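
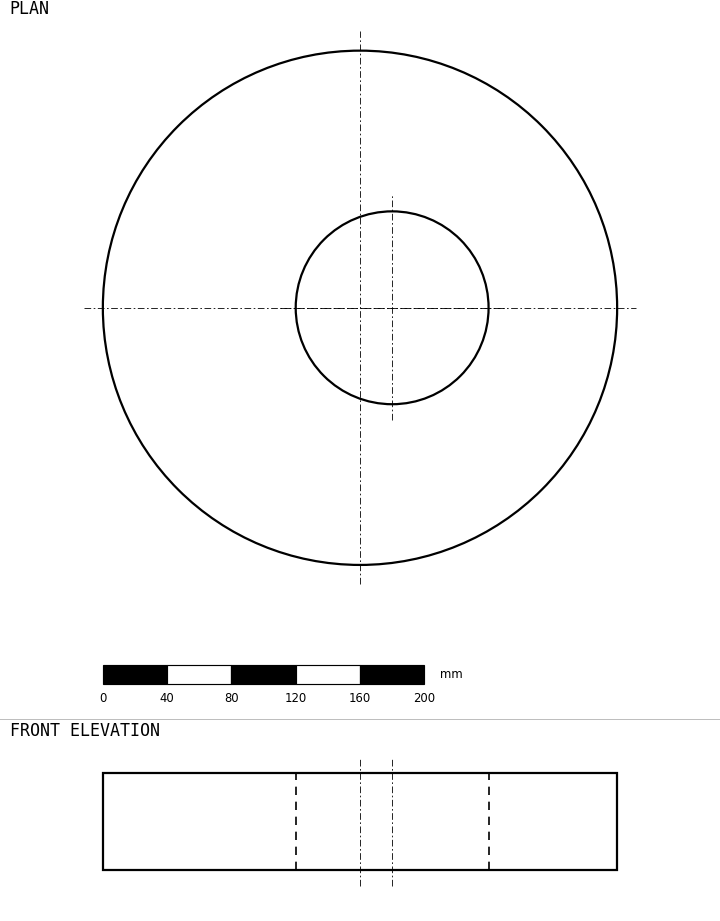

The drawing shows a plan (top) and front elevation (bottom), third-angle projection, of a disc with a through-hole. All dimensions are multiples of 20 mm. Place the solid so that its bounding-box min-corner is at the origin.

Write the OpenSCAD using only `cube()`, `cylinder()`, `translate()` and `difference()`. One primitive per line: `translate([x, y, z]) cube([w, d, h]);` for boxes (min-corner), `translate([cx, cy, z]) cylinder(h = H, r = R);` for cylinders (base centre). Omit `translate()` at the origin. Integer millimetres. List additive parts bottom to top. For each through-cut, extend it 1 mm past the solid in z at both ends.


difference() {
  translate([160, 160, 0]) cylinder(h = 60, r = 160);
  translate([180, 160, -1]) cylinder(h = 62, r = 60);
}


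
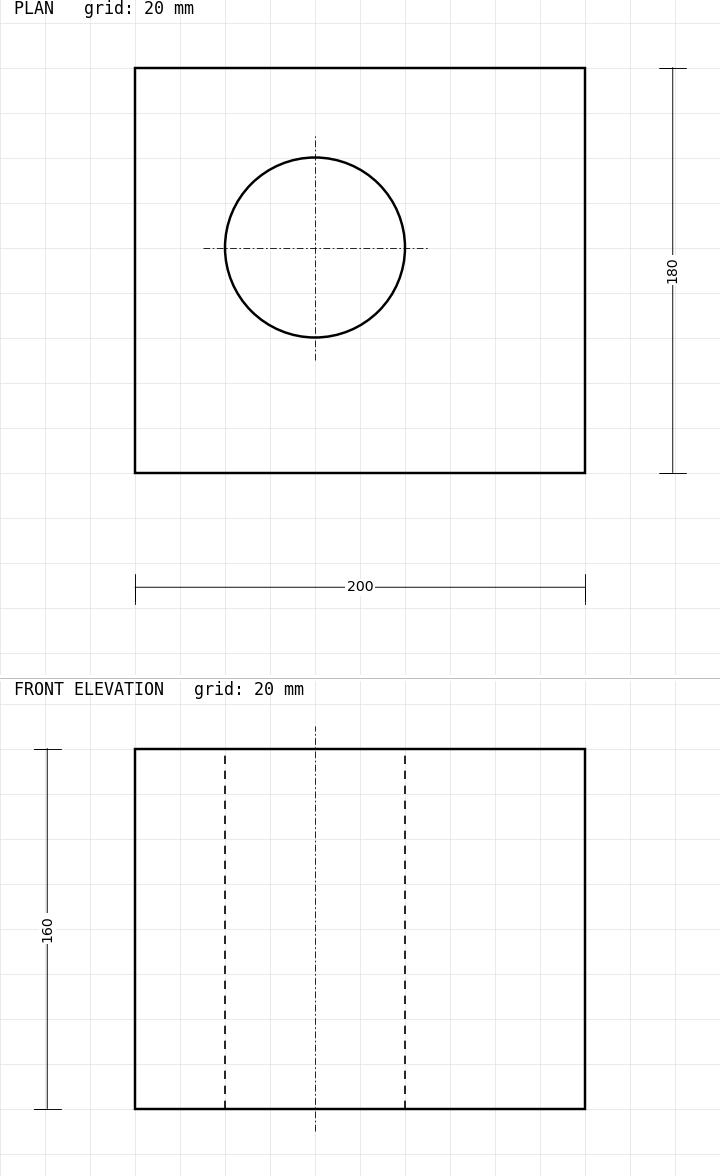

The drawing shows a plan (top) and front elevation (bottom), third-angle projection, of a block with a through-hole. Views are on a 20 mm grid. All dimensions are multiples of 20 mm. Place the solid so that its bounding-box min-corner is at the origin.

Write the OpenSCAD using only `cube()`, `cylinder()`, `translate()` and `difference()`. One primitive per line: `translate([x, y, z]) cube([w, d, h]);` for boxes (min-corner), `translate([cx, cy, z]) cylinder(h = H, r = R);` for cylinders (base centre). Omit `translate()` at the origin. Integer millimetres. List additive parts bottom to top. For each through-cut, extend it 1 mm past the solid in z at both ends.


difference() {
  cube([200, 180, 160]);
  translate([80, 100, -1]) cylinder(h = 162, r = 40);
}


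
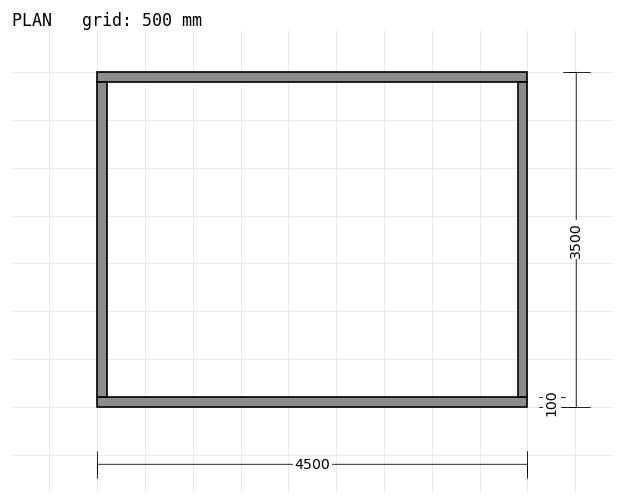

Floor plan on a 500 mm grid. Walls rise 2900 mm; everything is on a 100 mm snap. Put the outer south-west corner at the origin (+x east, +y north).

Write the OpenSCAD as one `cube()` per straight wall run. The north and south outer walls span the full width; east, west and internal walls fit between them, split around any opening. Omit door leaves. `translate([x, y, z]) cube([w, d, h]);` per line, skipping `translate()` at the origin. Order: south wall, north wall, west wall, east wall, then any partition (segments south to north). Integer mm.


cube([4500, 100, 2900]);
translate([0, 3400, 0]) cube([4500, 100, 2900]);
translate([0, 100, 0]) cube([100, 3300, 2900]);
translate([4400, 100, 0]) cube([100, 3300, 2900]);


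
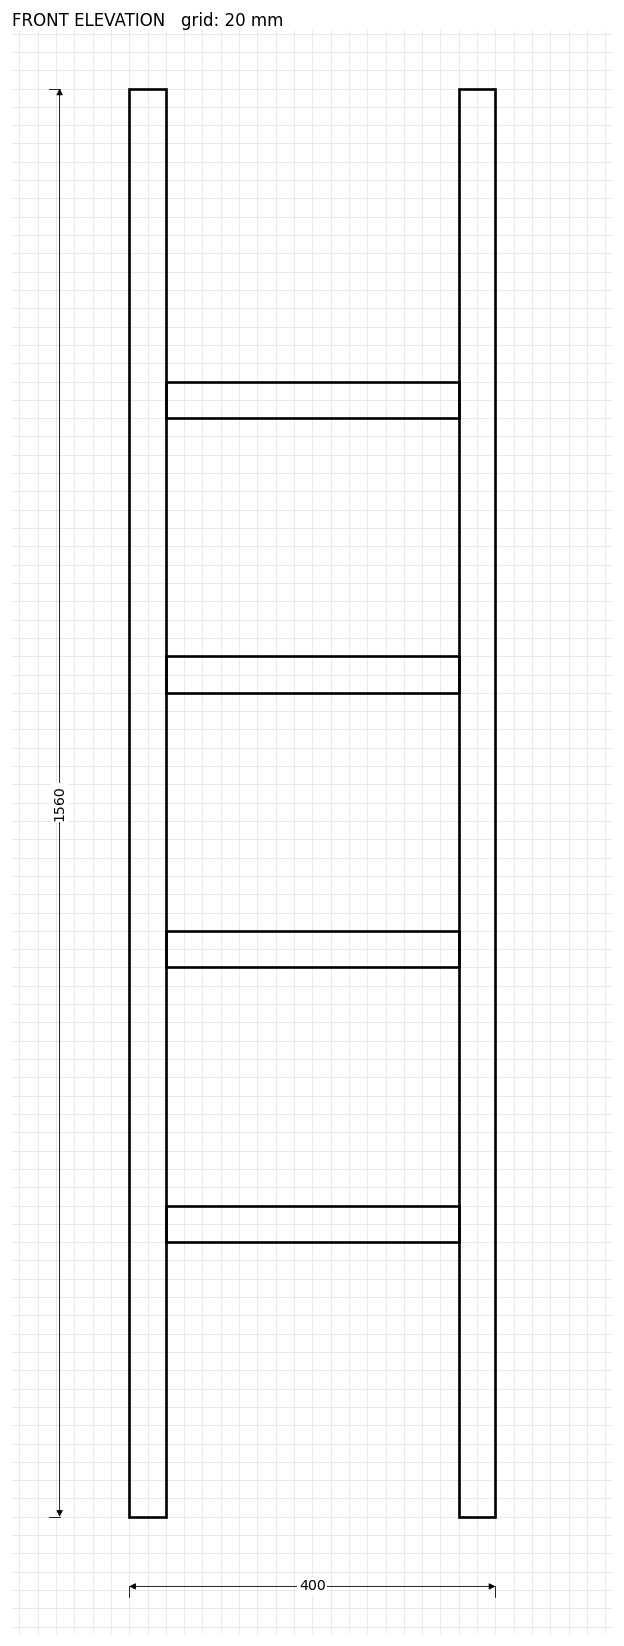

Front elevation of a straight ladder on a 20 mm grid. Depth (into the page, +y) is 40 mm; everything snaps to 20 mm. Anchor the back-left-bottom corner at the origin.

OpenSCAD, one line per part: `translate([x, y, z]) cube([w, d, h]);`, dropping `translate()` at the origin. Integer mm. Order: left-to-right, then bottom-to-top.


cube([40, 40, 1560]);
translate([40, 0, 300]) cube([320, 40, 40]);
translate([40, 0, 600]) cube([320, 40, 40]);
translate([40, 0, 900]) cube([320, 40, 40]);
translate([40, 0, 1200]) cube([320, 40, 40]);
translate([360, 0, 0]) cube([40, 40, 1560]);


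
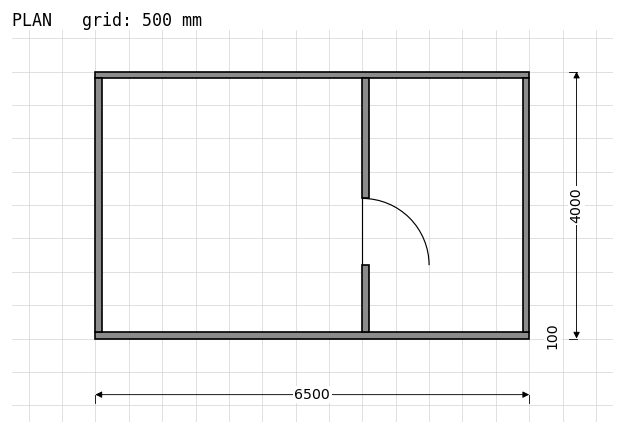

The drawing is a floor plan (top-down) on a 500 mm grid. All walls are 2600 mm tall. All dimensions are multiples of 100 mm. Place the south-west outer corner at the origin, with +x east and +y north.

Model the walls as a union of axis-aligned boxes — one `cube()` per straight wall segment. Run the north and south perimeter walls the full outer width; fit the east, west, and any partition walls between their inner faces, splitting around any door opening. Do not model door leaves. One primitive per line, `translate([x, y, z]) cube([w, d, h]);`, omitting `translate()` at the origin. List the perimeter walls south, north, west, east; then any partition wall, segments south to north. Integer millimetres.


cube([6500, 100, 2600]);
translate([0, 3900, 0]) cube([6500, 100, 2600]);
translate([0, 100, 0]) cube([100, 3800, 2600]);
translate([6400, 100, 0]) cube([100, 3800, 2600]);
translate([4000, 100, 0]) cube([100, 1000, 2600]);
translate([4000, 2100, 0]) cube([100, 1800, 2600]);


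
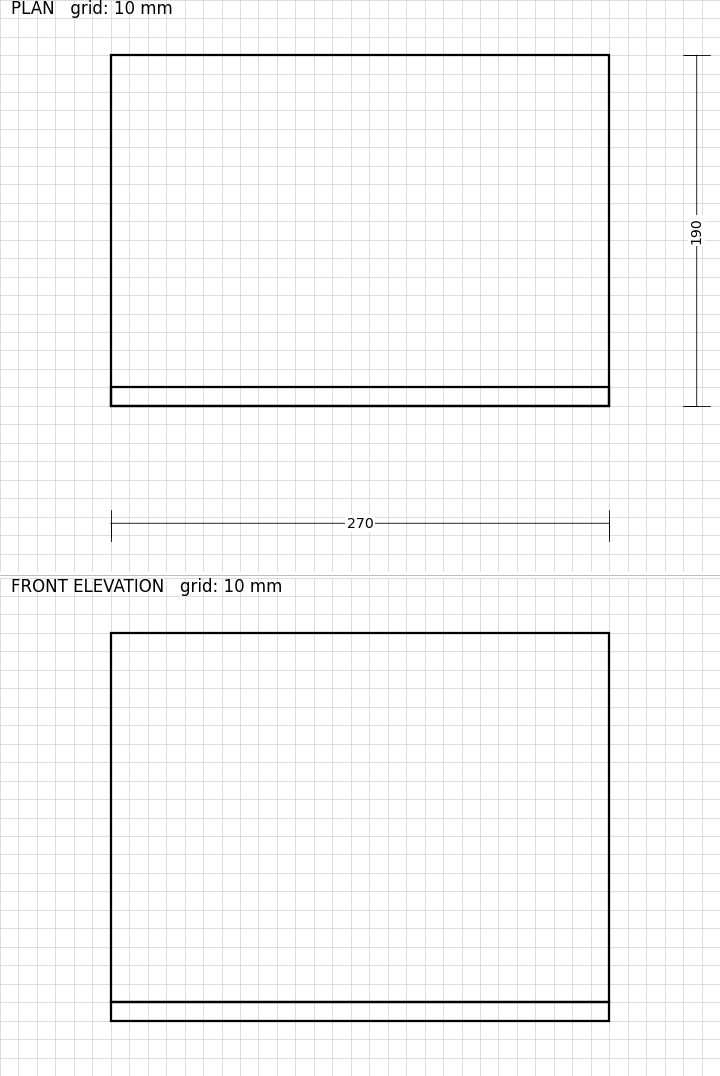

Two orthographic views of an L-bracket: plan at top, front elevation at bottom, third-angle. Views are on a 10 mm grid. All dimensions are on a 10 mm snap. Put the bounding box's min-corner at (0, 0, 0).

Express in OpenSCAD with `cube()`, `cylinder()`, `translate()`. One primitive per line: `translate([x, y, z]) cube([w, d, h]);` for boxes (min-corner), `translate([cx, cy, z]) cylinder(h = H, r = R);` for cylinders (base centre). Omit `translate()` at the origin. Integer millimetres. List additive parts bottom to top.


cube([270, 190, 10]);
translate([0, 0, 10]) cube([270, 10, 200]);


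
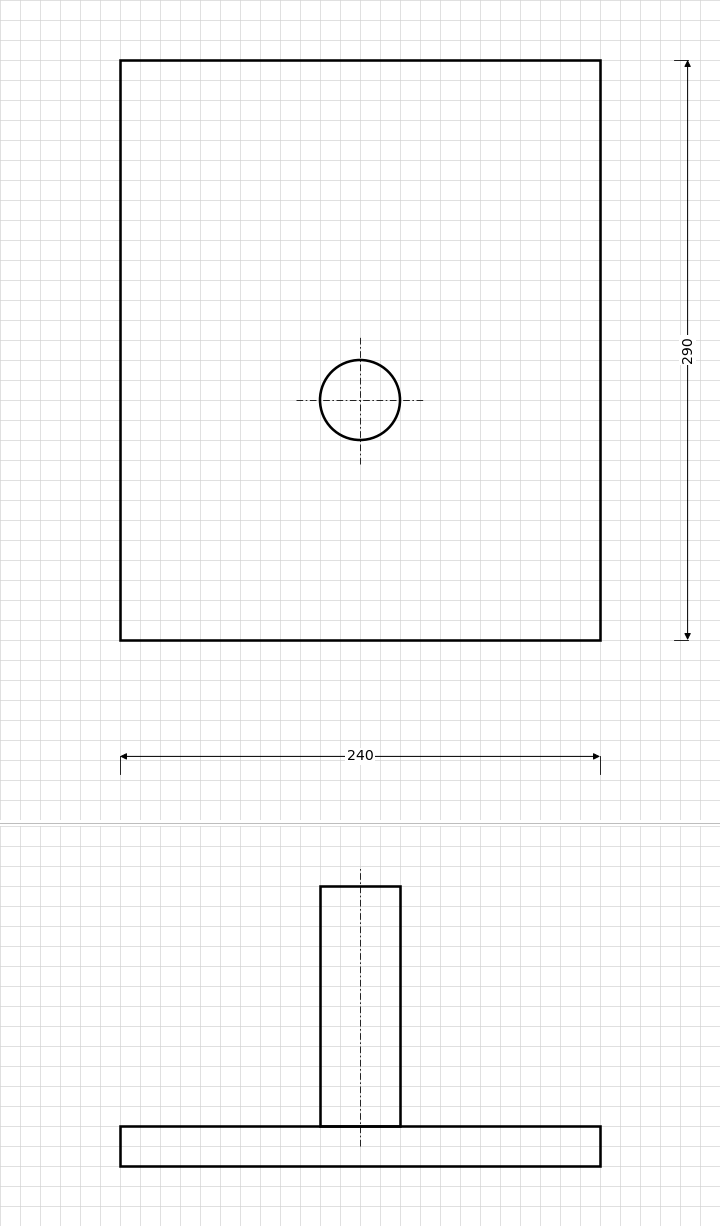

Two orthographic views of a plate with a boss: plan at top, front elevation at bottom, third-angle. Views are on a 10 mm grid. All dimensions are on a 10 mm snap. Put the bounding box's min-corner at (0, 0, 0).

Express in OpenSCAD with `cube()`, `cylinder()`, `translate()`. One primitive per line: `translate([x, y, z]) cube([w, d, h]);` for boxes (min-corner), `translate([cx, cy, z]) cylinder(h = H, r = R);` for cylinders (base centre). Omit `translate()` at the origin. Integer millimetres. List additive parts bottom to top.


cube([240, 290, 20]);
translate([120, 120, 20]) cylinder(h = 120, r = 20);


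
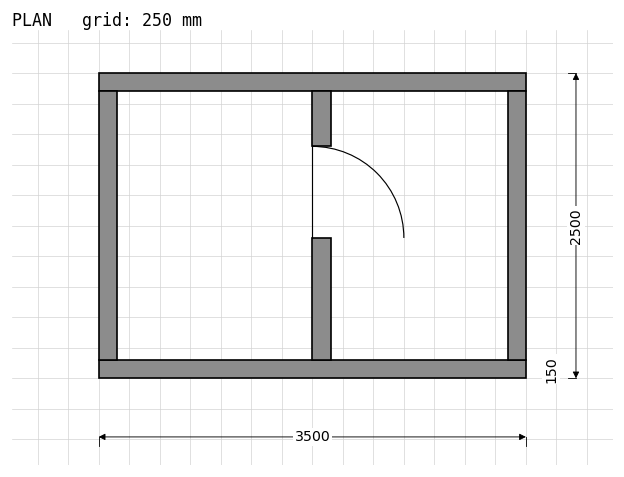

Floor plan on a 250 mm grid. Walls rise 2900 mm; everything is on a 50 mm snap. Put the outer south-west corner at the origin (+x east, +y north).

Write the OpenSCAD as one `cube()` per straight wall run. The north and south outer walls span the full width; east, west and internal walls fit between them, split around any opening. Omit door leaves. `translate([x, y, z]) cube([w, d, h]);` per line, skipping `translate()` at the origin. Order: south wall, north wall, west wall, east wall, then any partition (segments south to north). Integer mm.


cube([3500, 150, 2900]);
translate([0, 2350, 0]) cube([3500, 150, 2900]);
translate([0, 150, 0]) cube([150, 2200, 2900]);
translate([3350, 150, 0]) cube([150, 2200, 2900]);
translate([1750, 150, 0]) cube([150, 1000, 2900]);
translate([1750, 1900, 0]) cube([150, 450, 2900]);


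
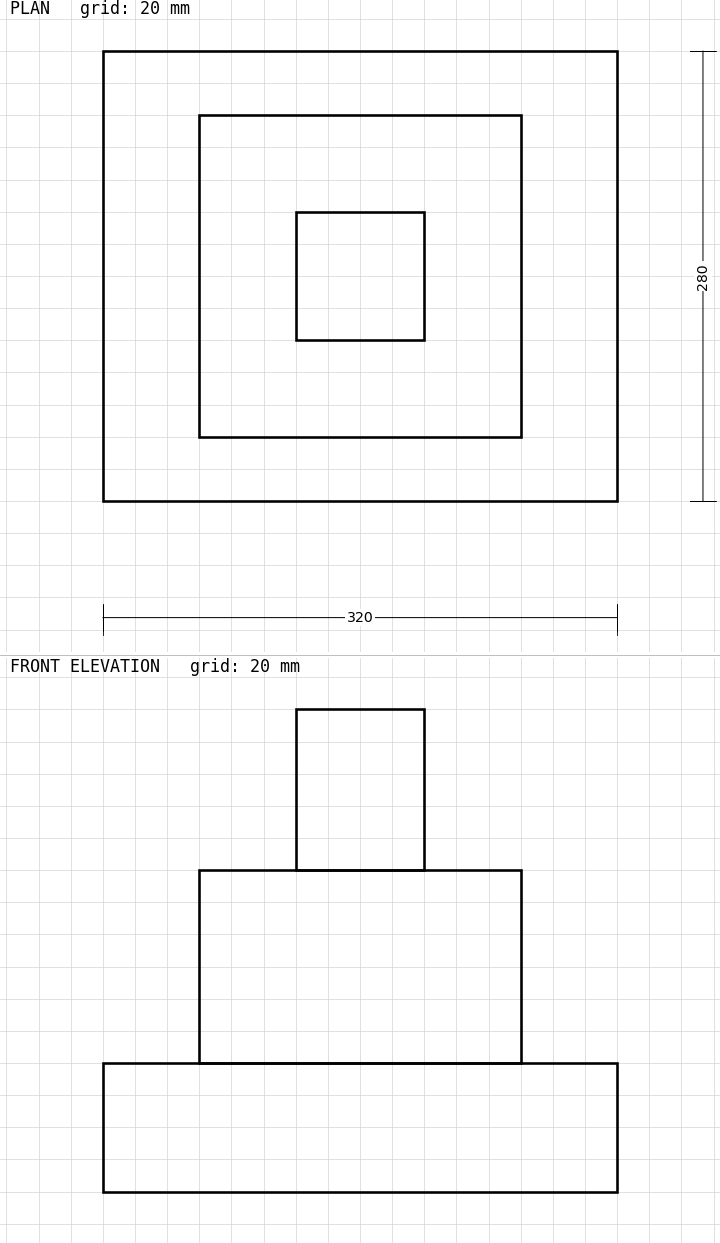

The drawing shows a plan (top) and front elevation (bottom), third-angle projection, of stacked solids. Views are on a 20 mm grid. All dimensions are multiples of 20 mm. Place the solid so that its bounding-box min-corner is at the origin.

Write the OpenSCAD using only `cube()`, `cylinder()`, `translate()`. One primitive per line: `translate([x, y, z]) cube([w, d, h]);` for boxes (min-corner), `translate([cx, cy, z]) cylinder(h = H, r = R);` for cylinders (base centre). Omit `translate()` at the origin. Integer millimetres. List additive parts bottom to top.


cube([320, 280, 80]);
translate([60, 40, 80]) cube([200, 200, 120]);
translate([120, 100, 200]) cube([80, 80, 100]);


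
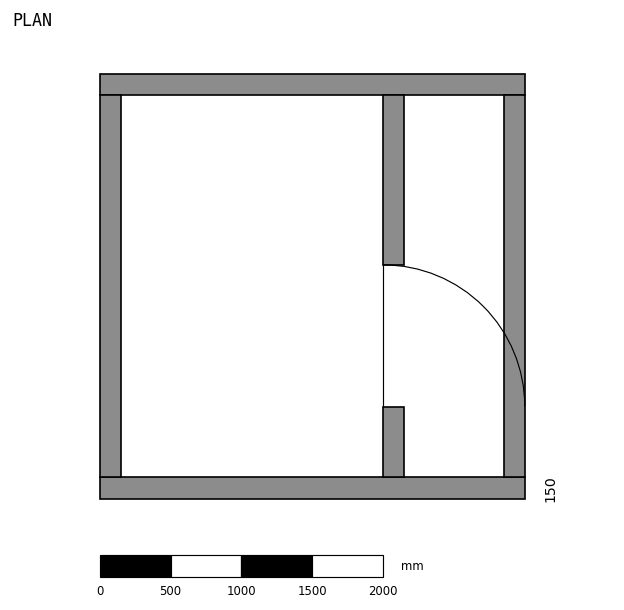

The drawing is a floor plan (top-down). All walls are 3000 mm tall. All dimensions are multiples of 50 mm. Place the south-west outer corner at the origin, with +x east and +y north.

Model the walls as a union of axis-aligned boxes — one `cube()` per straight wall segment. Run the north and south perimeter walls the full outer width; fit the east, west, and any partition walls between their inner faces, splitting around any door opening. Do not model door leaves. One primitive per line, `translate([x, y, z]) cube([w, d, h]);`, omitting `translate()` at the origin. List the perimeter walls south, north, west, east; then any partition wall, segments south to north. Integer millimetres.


cube([3000, 150, 3000]);
translate([0, 2850, 0]) cube([3000, 150, 3000]);
translate([0, 150, 0]) cube([150, 2700, 3000]);
translate([2850, 150, 0]) cube([150, 2700, 3000]);
translate([2000, 150, 0]) cube([150, 500, 3000]);
translate([2000, 1650, 0]) cube([150, 1200, 3000]);


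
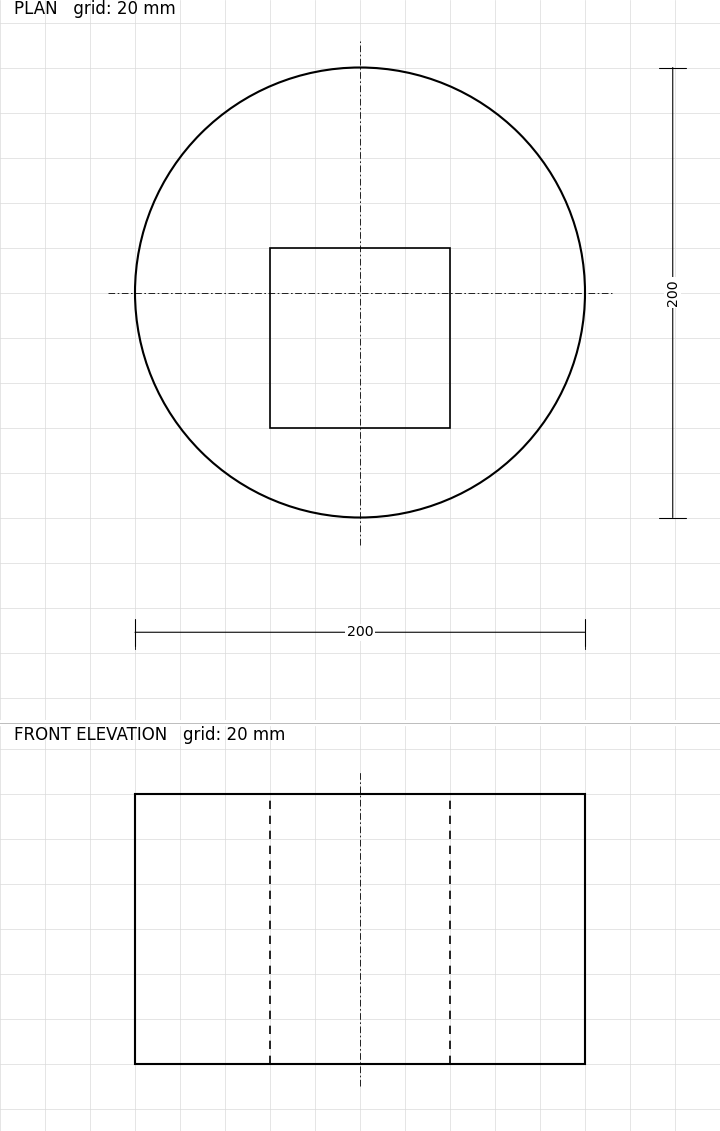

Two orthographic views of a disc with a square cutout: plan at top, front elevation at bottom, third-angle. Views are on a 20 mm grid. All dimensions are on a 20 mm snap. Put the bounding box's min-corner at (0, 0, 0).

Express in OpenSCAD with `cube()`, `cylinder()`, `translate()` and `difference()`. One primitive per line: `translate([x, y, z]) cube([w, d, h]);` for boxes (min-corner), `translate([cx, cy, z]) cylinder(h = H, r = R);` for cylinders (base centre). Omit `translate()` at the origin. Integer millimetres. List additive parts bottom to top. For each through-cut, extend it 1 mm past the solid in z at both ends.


difference() {
  translate([100, 100, 0]) cylinder(h = 120, r = 100);
  translate([60, 40, -1]) cube([80, 80, 122]);
}


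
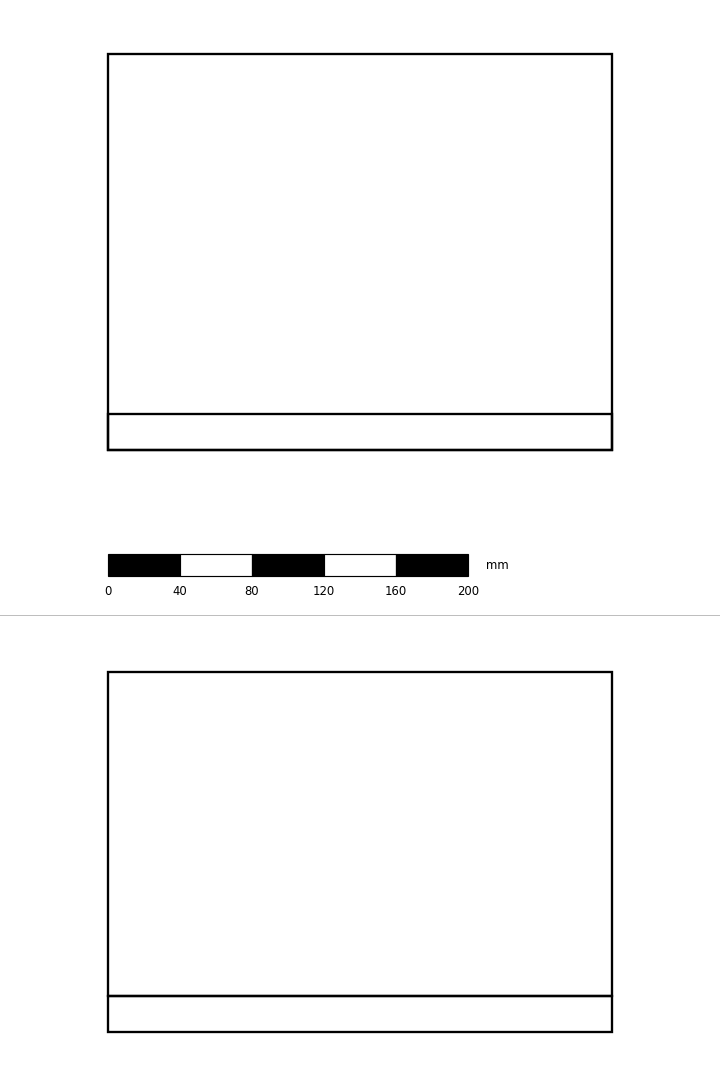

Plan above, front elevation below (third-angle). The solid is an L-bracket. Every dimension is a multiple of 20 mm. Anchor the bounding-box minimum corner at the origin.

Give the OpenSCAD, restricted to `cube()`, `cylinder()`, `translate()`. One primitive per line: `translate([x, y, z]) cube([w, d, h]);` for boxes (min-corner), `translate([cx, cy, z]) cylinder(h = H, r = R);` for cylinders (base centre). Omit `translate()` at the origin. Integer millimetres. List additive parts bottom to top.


cube([280, 220, 20]);
translate([0, 0, 20]) cube([280, 20, 180]);


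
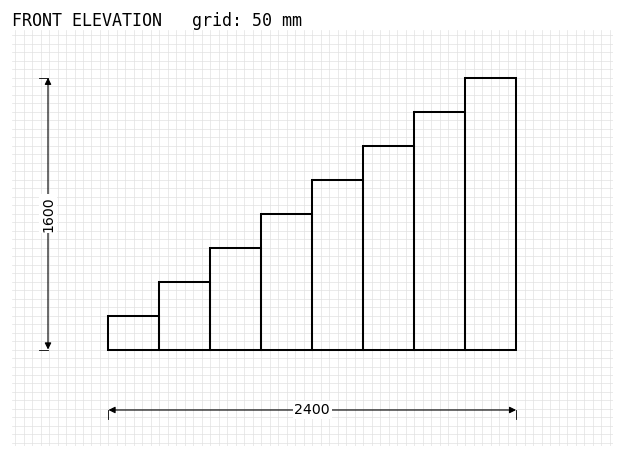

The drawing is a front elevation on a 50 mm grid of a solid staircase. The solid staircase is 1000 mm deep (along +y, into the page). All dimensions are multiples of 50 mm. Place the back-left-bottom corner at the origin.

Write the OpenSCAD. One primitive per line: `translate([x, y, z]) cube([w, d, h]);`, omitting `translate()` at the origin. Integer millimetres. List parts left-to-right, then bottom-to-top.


cube([300, 1000, 200]);
translate([300, 0, 0]) cube([300, 1000, 400]);
translate([600, 0, 0]) cube([300, 1000, 600]);
translate([900, 0, 0]) cube([300, 1000, 800]);
translate([1200, 0, 0]) cube([300, 1000, 1000]);
translate([1500, 0, 0]) cube([300, 1000, 1200]);
translate([1800, 0, 0]) cube([300, 1000, 1400]);
translate([2100, 0, 0]) cube([300, 1000, 1600]);


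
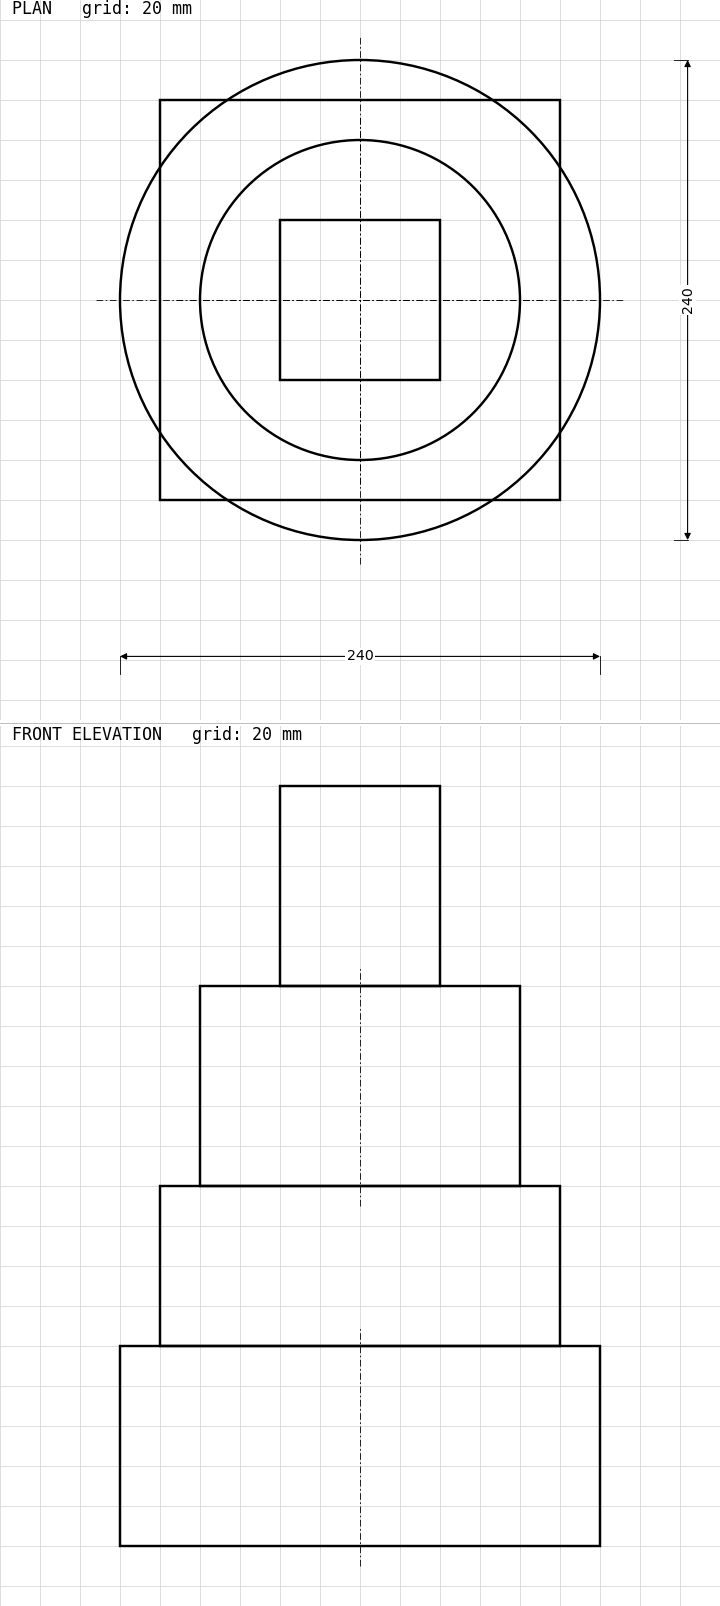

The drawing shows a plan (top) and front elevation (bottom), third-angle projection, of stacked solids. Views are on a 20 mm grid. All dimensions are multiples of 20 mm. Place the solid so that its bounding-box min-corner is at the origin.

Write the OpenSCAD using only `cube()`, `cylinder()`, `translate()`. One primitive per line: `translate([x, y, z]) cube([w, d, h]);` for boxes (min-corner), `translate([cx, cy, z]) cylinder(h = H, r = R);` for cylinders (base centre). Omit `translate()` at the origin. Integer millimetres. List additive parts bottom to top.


translate([120, 120, 0]) cylinder(h = 100, r = 120);
translate([20, 20, 100]) cube([200, 200, 80]);
translate([120, 120, 180]) cylinder(h = 100, r = 80);
translate([80, 80, 280]) cube([80, 80, 100]);


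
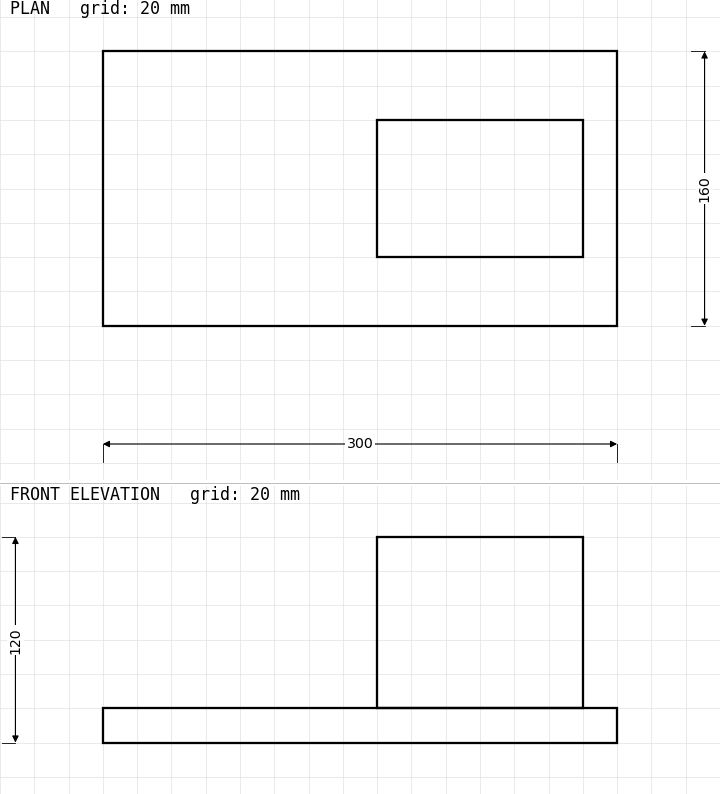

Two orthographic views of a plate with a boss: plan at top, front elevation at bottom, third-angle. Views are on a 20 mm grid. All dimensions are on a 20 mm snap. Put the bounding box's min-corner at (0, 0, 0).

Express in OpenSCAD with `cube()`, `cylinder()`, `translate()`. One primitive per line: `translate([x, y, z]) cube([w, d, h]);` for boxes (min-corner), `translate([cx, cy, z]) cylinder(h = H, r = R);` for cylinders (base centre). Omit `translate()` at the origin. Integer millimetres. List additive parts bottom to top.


cube([300, 160, 20]);
translate([160, 40, 20]) cube([120, 80, 100]);


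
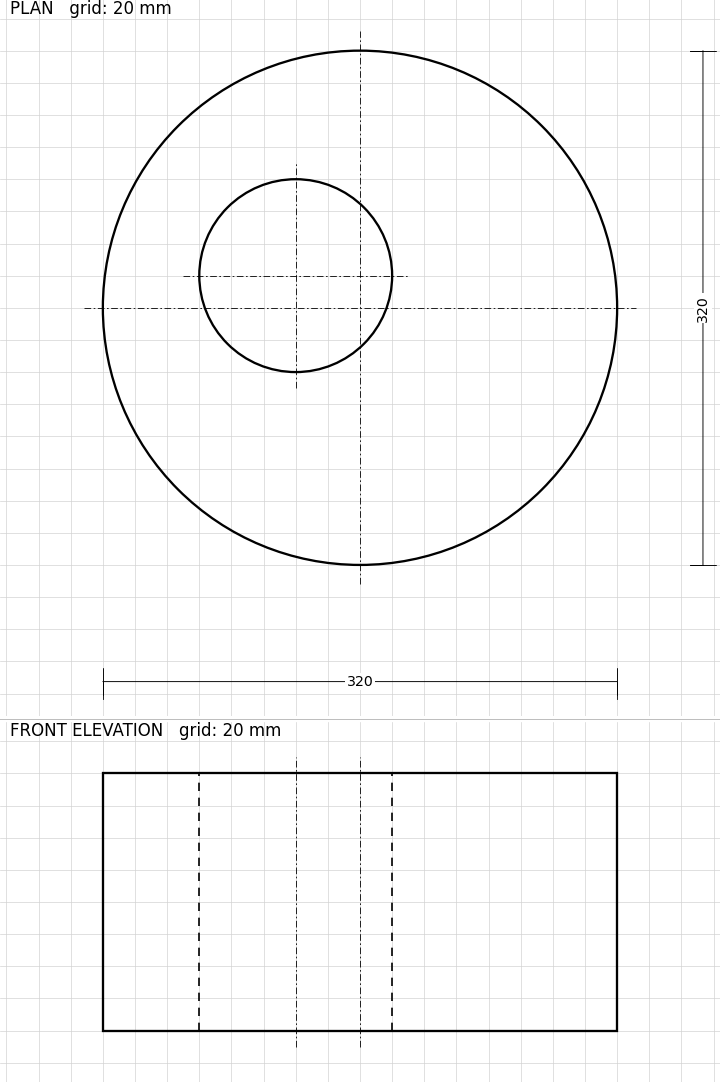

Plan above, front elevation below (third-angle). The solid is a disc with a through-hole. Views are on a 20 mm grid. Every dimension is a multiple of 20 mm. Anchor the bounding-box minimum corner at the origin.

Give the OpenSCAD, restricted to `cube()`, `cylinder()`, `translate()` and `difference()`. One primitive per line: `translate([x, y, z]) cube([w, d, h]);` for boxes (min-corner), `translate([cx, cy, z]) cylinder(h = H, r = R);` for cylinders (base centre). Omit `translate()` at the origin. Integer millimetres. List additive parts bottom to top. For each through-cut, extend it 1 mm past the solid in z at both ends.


difference() {
  translate([160, 160, 0]) cylinder(h = 160, r = 160);
  translate([120, 180, -1]) cylinder(h = 162, r = 60);
}


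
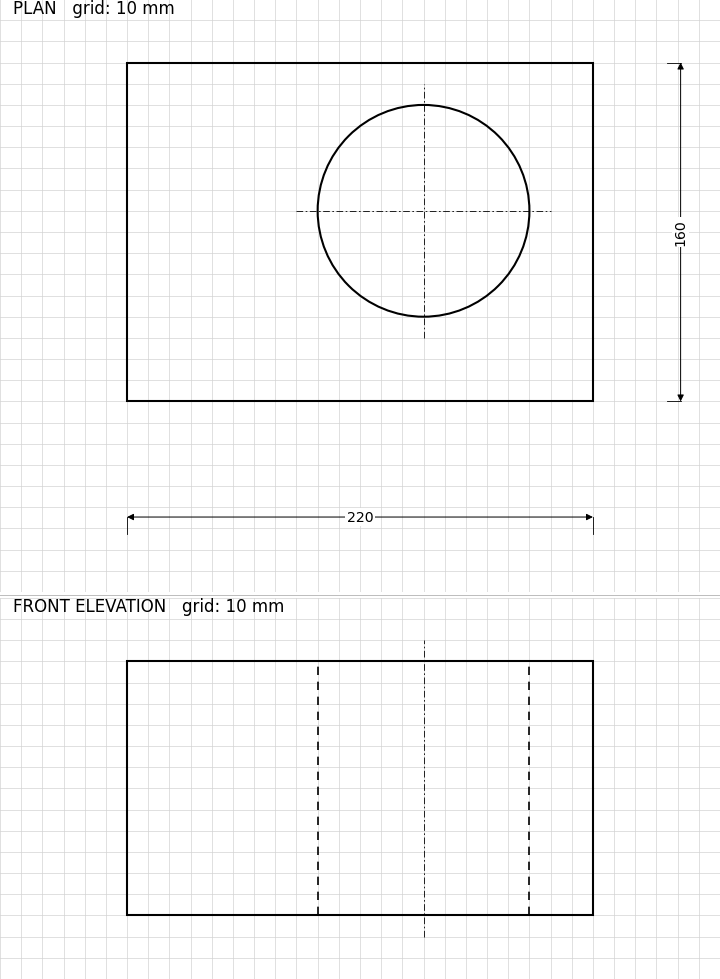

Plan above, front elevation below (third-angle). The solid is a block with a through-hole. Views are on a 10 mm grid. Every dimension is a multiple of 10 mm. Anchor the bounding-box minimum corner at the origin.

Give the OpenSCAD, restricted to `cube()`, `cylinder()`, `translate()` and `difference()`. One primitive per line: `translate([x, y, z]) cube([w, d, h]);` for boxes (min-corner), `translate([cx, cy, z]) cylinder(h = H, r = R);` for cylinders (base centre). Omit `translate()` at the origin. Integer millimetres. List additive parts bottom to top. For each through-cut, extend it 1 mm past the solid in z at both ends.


difference() {
  cube([220, 160, 120]);
  translate([140, 90, -1]) cylinder(h = 122, r = 50);
}


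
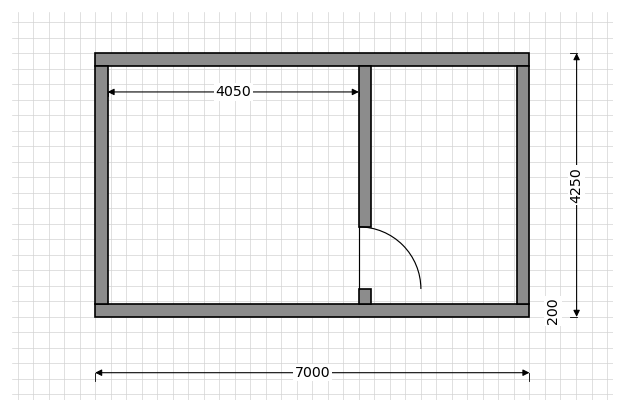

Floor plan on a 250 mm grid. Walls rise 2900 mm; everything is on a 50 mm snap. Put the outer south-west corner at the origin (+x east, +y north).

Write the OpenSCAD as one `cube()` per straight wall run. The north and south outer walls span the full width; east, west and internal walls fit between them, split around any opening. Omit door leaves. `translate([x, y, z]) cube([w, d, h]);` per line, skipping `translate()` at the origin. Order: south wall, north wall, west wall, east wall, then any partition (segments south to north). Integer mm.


cube([7000, 200, 2900]);
translate([0, 4050, 0]) cube([7000, 200, 2900]);
translate([0, 200, 0]) cube([200, 3850, 2900]);
translate([6800, 200, 0]) cube([200, 3850, 2900]);
translate([4250, 200, 0]) cube([200, 250, 2900]);
translate([4250, 1450, 0]) cube([200, 2600, 2900]);


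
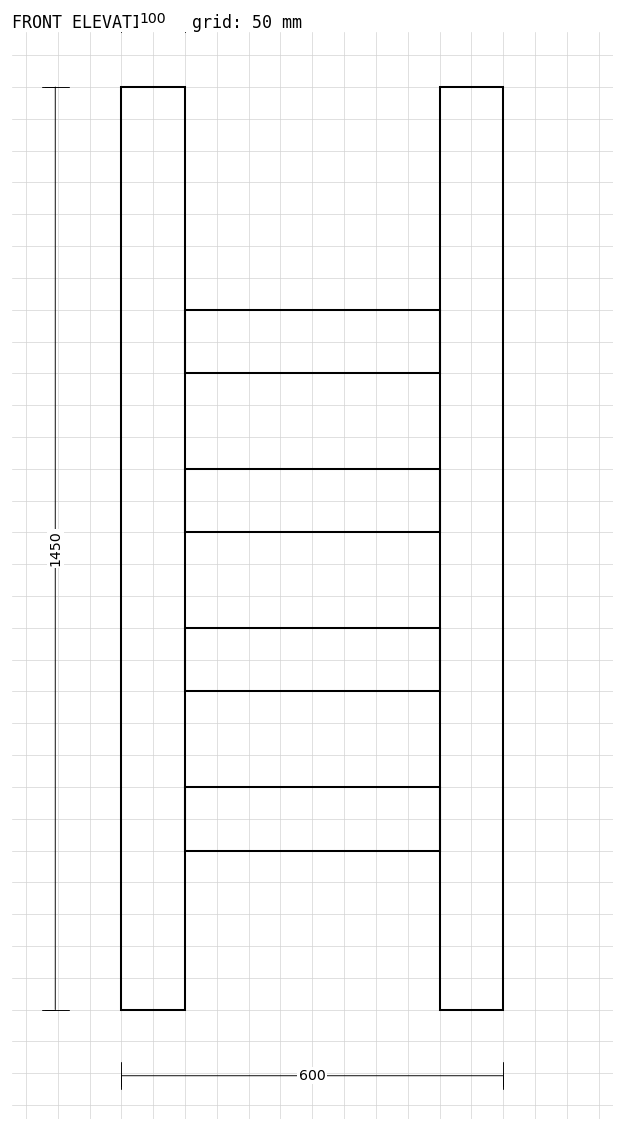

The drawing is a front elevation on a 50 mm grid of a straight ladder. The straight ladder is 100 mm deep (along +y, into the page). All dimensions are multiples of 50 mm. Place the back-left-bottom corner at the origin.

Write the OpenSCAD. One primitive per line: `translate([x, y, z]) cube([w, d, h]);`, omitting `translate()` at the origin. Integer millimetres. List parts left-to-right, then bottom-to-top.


cube([100, 100, 1450]);
translate([100, 0, 250]) cube([400, 100, 100]);
translate([100, 0, 500]) cube([400, 100, 100]);
translate([100, 0, 750]) cube([400, 100, 100]);
translate([100, 0, 1000]) cube([400, 100, 100]);
translate([500, 0, 0]) cube([100, 100, 1450]);


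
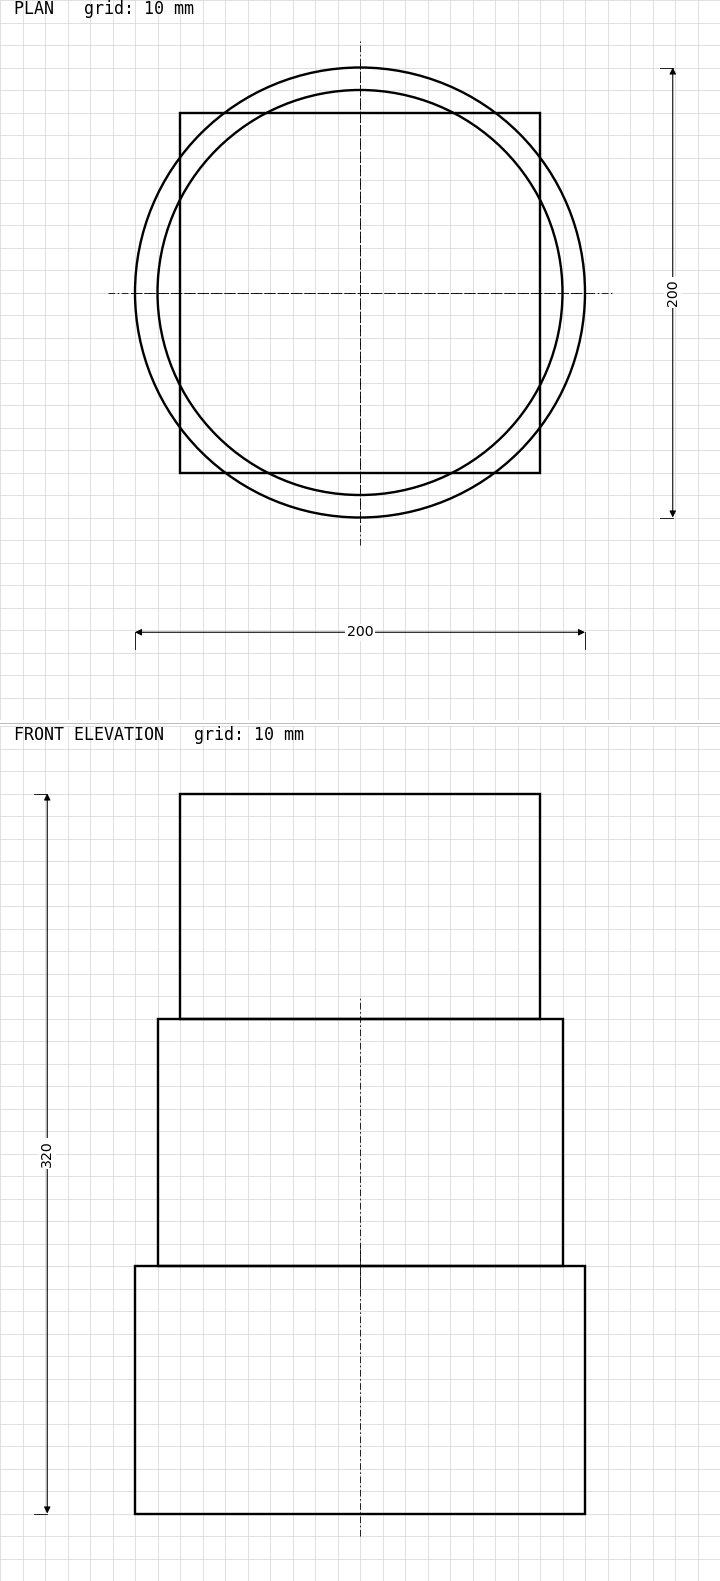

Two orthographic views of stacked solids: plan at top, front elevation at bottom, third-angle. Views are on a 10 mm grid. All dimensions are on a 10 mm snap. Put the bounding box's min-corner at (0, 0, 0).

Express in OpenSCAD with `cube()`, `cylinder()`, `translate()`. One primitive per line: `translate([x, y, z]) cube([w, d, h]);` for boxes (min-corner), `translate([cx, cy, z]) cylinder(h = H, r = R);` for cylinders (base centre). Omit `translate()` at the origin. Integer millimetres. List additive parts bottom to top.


translate([100, 100, 0]) cylinder(h = 110, r = 100);
translate([100, 100, 110]) cylinder(h = 110, r = 90);
translate([20, 20, 220]) cube([160, 160, 100]);


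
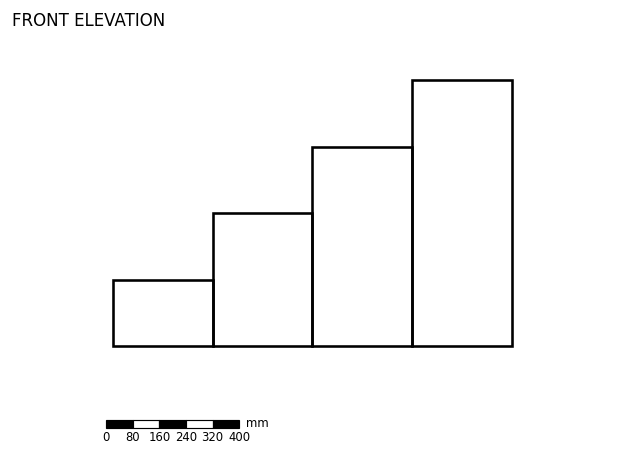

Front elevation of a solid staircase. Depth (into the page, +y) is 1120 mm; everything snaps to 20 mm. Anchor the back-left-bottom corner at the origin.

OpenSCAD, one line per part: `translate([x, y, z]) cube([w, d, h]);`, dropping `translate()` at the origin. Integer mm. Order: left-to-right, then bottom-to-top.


cube([300, 1120, 200]);
translate([300, 0, 0]) cube([300, 1120, 400]);
translate([600, 0, 0]) cube([300, 1120, 600]);
translate([900, 0, 0]) cube([300, 1120, 800]);


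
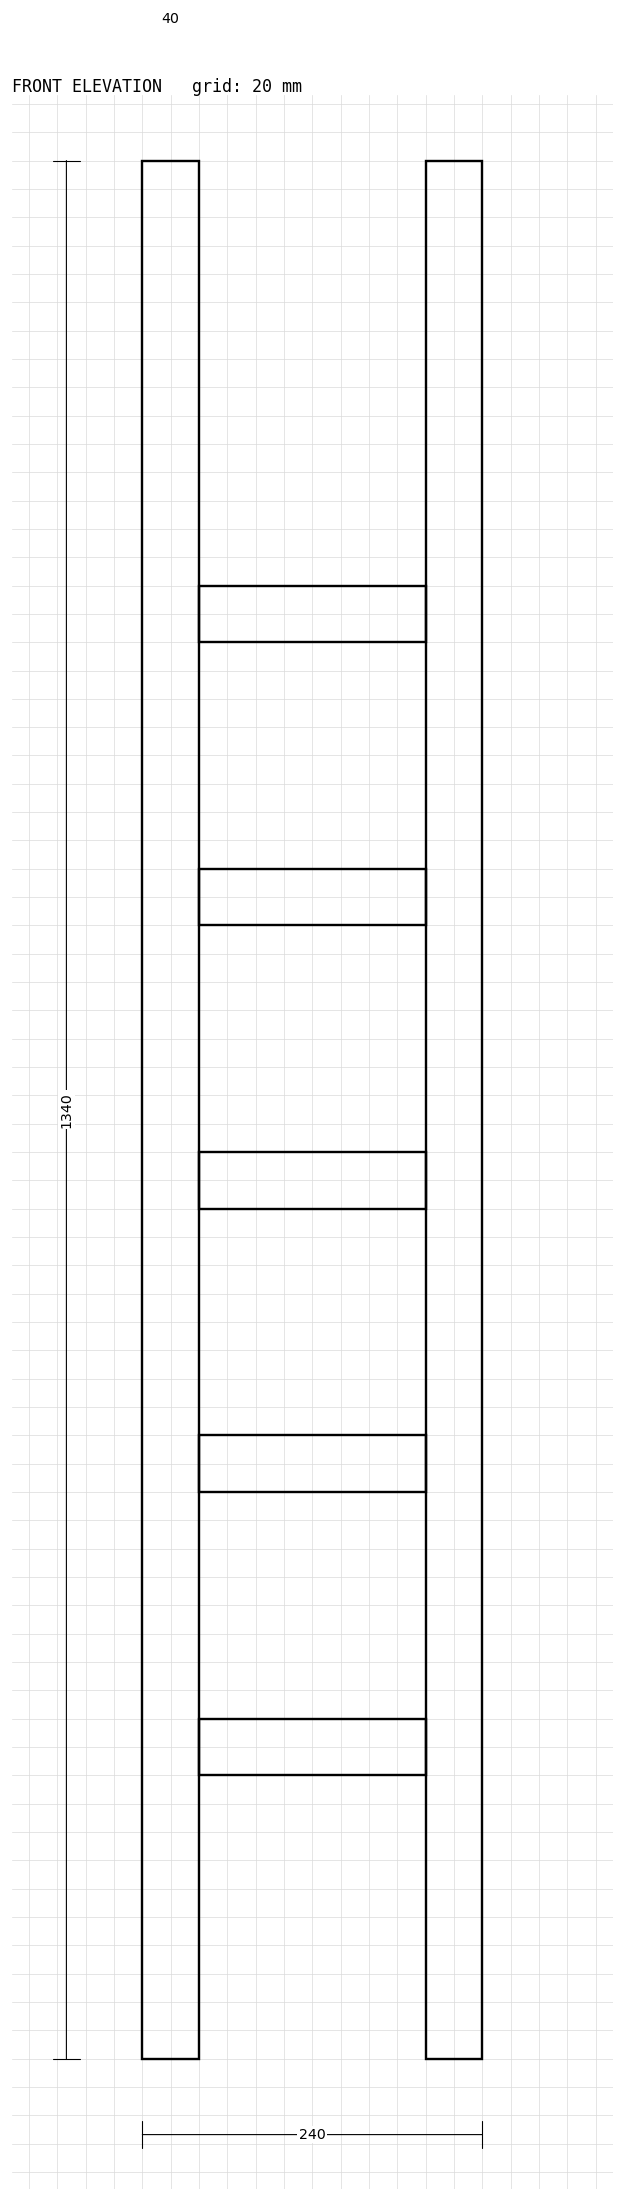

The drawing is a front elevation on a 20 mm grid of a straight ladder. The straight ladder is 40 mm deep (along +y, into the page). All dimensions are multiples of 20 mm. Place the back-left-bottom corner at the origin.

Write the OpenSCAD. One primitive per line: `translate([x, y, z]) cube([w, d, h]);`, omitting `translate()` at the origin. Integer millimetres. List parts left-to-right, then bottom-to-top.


cube([40, 40, 1340]);
translate([40, 0, 200]) cube([160, 40, 40]);
translate([40, 0, 400]) cube([160, 40, 40]);
translate([40, 0, 600]) cube([160, 40, 40]);
translate([40, 0, 800]) cube([160, 40, 40]);
translate([40, 0, 1000]) cube([160, 40, 40]);
translate([200, 0, 0]) cube([40, 40, 1340]);


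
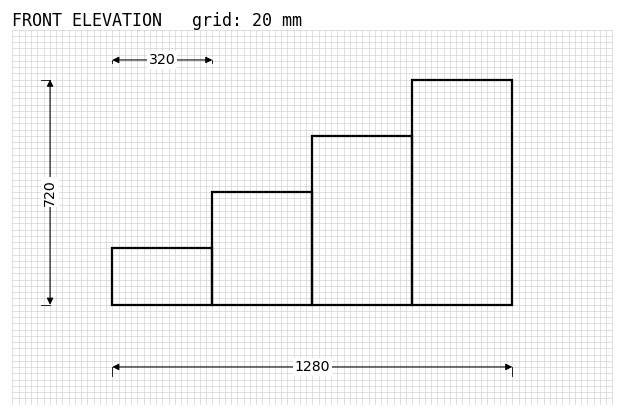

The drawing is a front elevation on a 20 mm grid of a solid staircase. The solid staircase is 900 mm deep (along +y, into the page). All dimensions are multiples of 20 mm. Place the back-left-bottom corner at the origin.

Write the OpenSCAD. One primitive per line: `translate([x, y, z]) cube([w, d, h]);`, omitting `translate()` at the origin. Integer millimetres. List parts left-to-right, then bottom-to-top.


cube([320, 900, 180]);
translate([320, 0, 0]) cube([320, 900, 360]);
translate([640, 0, 0]) cube([320, 900, 540]);
translate([960, 0, 0]) cube([320, 900, 720]);


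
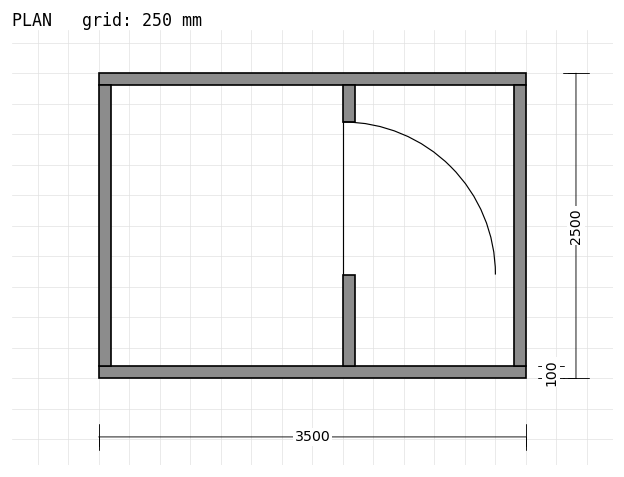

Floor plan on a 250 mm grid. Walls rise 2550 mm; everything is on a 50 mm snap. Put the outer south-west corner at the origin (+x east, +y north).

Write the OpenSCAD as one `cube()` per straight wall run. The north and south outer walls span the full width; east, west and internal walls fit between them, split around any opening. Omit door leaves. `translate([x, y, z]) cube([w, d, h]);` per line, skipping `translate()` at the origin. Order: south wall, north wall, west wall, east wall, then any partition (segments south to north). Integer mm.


cube([3500, 100, 2550]);
translate([0, 2400, 0]) cube([3500, 100, 2550]);
translate([0, 100, 0]) cube([100, 2300, 2550]);
translate([3400, 100, 0]) cube([100, 2300, 2550]);
translate([2000, 100, 0]) cube([100, 750, 2550]);
translate([2000, 2100, 0]) cube([100, 300, 2550]);


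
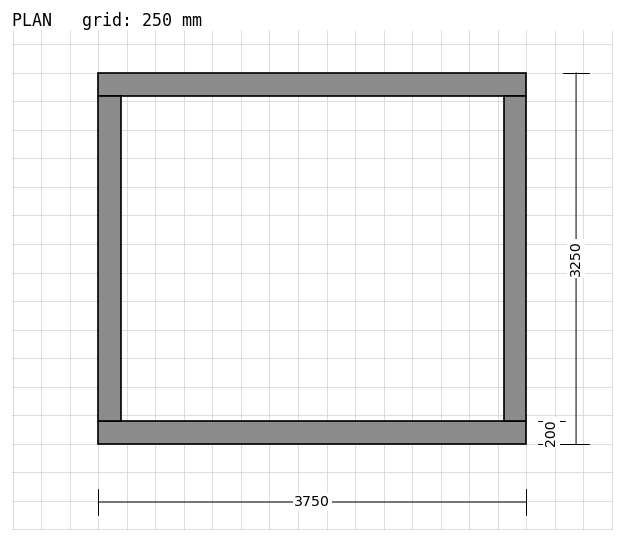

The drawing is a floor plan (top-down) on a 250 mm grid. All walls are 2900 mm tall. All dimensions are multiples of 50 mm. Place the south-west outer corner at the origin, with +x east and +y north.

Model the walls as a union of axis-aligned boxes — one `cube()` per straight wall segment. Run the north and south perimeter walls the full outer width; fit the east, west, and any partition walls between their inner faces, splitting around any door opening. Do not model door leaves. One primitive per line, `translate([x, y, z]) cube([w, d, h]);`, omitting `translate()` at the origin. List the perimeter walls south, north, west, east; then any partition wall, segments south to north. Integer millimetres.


cube([3750, 200, 2900]);
translate([0, 3050, 0]) cube([3750, 200, 2900]);
translate([0, 200, 0]) cube([200, 2850, 2900]);
translate([3550, 200, 0]) cube([200, 2850, 2900]);


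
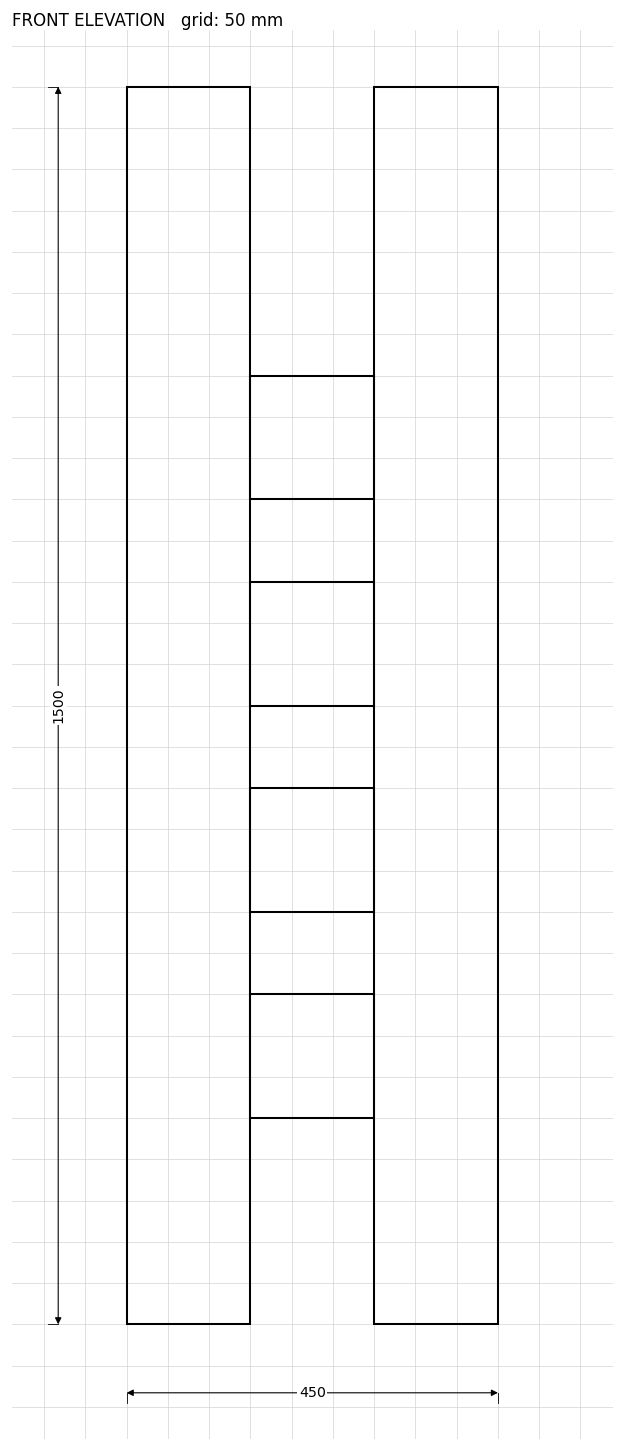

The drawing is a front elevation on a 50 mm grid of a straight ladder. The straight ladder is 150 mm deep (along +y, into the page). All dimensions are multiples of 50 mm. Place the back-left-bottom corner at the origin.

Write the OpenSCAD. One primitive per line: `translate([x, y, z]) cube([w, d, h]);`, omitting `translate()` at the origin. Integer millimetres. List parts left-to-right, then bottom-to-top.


cube([150, 150, 1500]);
translate([150, 0, 250]) cube([150, 150, 150]);
translate([150, 0, 500]) cube([150, 150, 150]);
translate([150, 0, 750]) cube([150, 150, 150]);
translate([150, 0, 1000]) cube([150, 150, 150]);
translate([300, 0, 0]) cube([150, 150, 1500]);


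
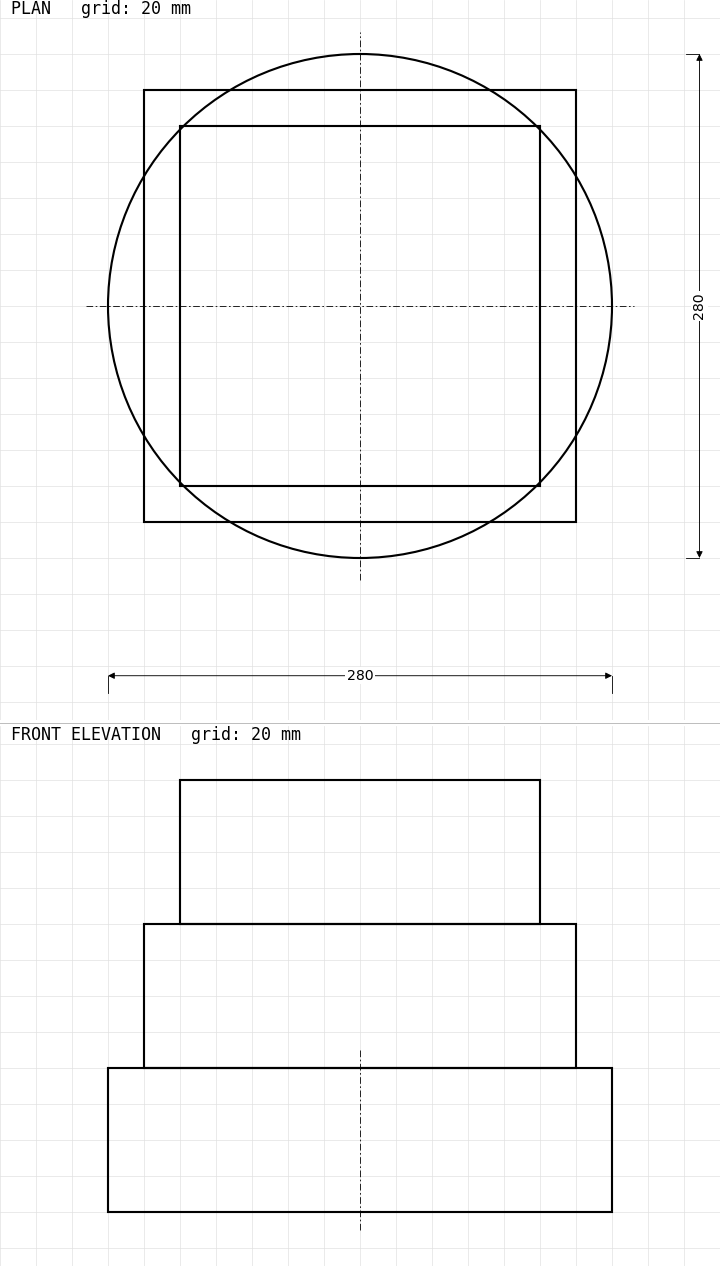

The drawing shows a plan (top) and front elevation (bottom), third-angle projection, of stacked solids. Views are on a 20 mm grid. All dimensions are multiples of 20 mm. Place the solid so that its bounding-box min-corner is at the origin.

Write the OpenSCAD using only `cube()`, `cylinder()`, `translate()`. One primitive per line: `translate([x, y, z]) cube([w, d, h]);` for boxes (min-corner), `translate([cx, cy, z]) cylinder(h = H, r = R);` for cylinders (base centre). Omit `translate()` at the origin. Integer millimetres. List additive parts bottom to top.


translate([140, 140, 0]) cylinder(h = 80, r = 140);
translate([20, 20, 80]) cube([240, 240, 80]);
translate([40, 40, 160]) cube([200, 200, 80]);


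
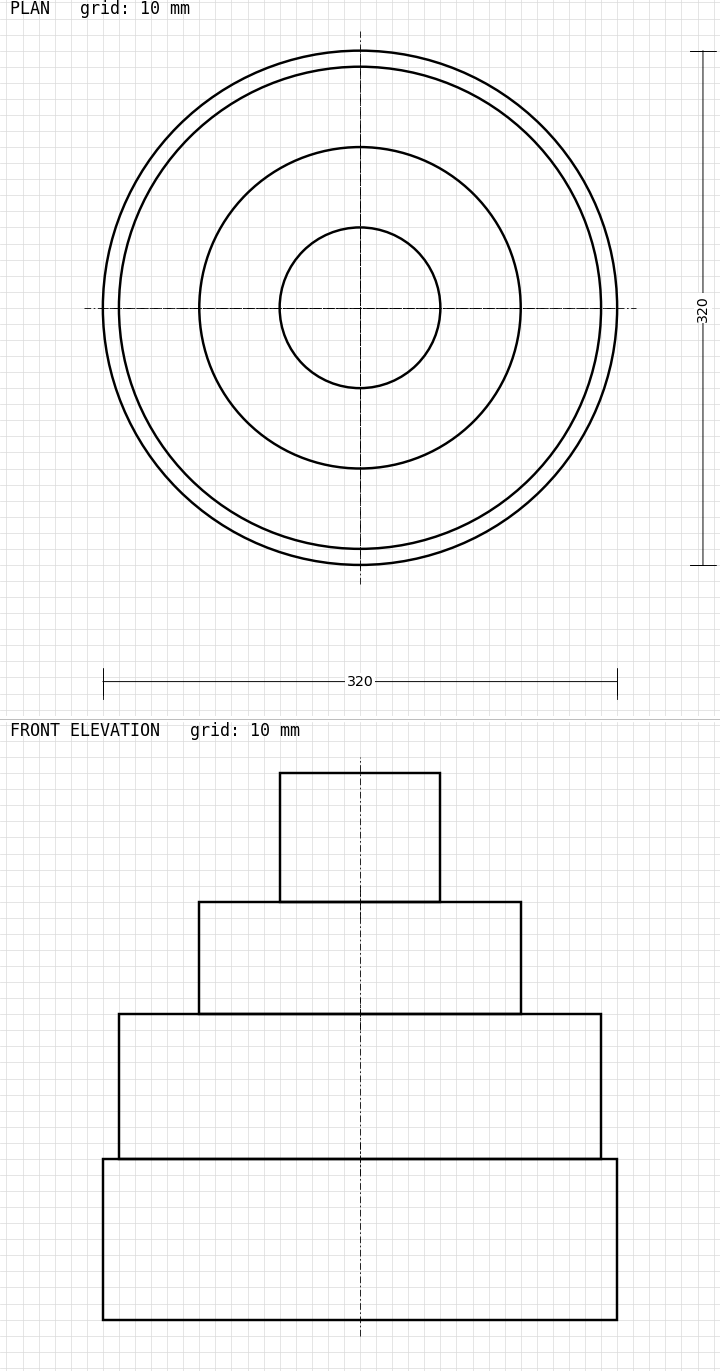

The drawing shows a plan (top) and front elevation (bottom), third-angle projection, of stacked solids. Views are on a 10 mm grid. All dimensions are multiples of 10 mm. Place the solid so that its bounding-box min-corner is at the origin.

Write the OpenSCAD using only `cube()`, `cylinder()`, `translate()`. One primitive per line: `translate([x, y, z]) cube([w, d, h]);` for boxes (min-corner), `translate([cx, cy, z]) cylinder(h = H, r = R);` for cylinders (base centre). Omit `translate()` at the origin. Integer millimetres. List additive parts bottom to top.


translate([160, 160, 0]) cylinder(h = 100, r = 160);
translate([160, 160, 100]) cylinder(h = 90, r = 150);
translate([160, 160, 190]) cylinder(h = 70, r = 100);
translate([160, 160, 260]) cylinder(h = 80, r = 50);


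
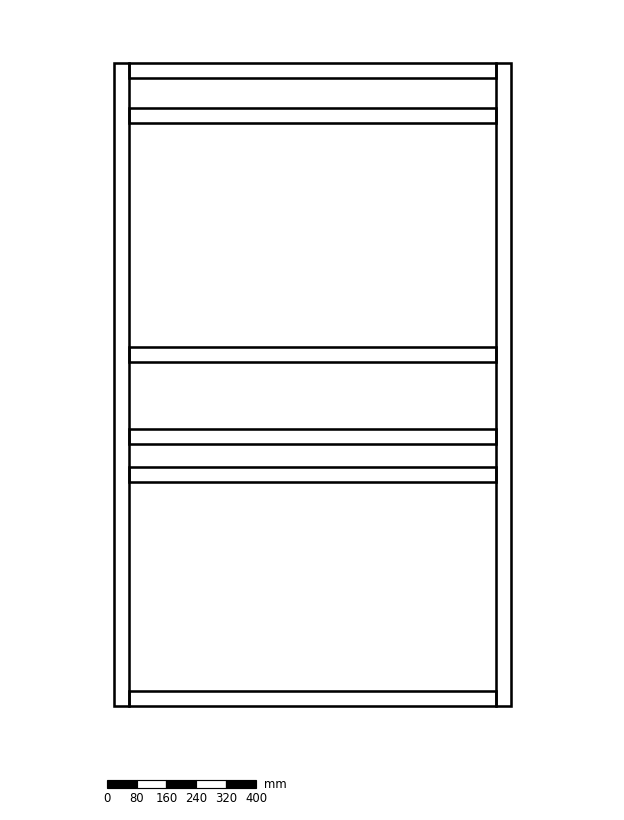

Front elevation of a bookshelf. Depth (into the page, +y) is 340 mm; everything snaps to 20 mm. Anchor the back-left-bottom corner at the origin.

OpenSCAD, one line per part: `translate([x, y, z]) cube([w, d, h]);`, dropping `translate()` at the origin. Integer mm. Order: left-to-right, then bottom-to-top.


cube([40, 340, 1720]);
translate([40, 0, 0]) cube([980, 340, 40]);
translate([40, 0, 600]) cube([980, 340, 40]);
translate([40, 0, 700]) cube([980, 340, 40]);
translate([40, 0, 920]) cube([980, 340, 40]);
translate([40, 0, 1560]) cube([980, 340, 40]);
translate([40, 0, 1680]) cube([980, 340, 40]);
translate([1020, 0, 0]) cube([40, 340, 1720]);


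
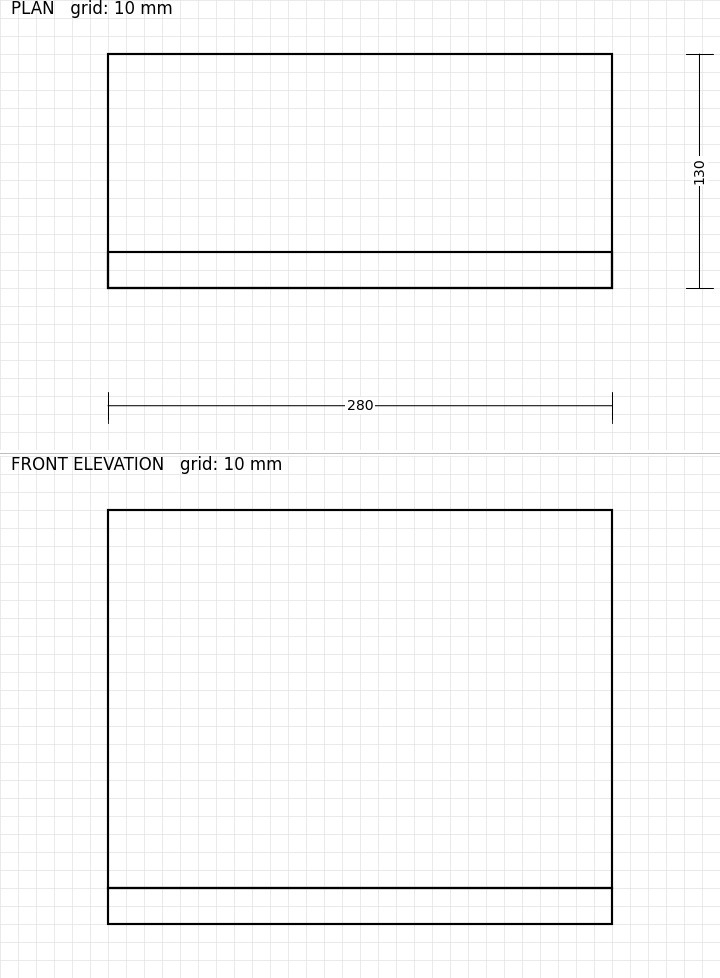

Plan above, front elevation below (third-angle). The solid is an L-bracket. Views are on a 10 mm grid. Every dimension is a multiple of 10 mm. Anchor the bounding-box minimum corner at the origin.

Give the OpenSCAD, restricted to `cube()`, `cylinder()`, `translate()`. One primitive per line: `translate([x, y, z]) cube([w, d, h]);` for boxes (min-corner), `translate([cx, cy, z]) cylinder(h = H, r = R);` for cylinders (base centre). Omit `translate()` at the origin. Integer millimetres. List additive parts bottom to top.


cube([280, 130, 20]);
translate([0, 0, 20]) cube([280, 20, 210]);


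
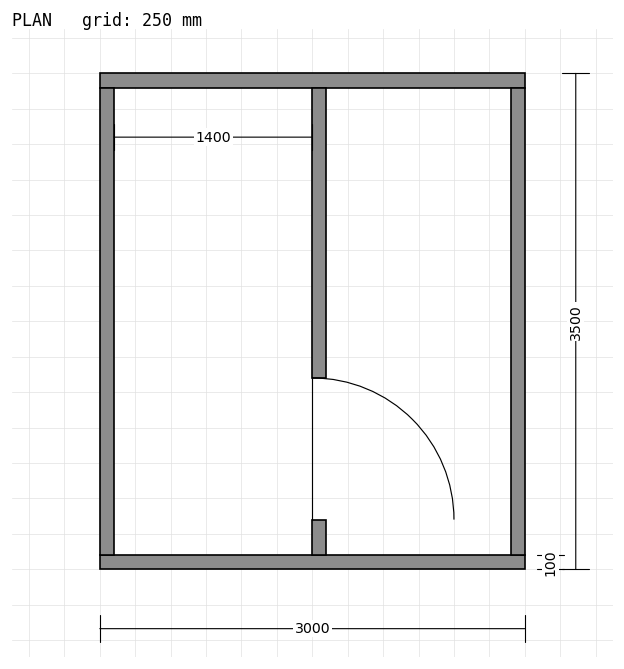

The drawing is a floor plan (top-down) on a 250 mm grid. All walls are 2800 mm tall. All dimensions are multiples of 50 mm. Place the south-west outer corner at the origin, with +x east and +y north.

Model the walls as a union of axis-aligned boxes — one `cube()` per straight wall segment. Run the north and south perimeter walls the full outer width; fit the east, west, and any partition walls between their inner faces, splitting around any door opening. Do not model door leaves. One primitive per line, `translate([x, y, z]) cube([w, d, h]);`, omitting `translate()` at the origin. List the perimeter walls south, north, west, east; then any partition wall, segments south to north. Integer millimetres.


cube([3000, 100, 2800]);
translate([0, 3400, 0]) cube([3000, 100, 2800]);
translate([0, 100, 0]) cube([100, 3300, 2800]);
translate([2900, 100, 0]) cube([100, 3300, 2800]);
translate([1500, 100, 0]) cube([100, 250, 2800]);
translate([1500, 1350, 0]) cube([100, 2050, 2800]);


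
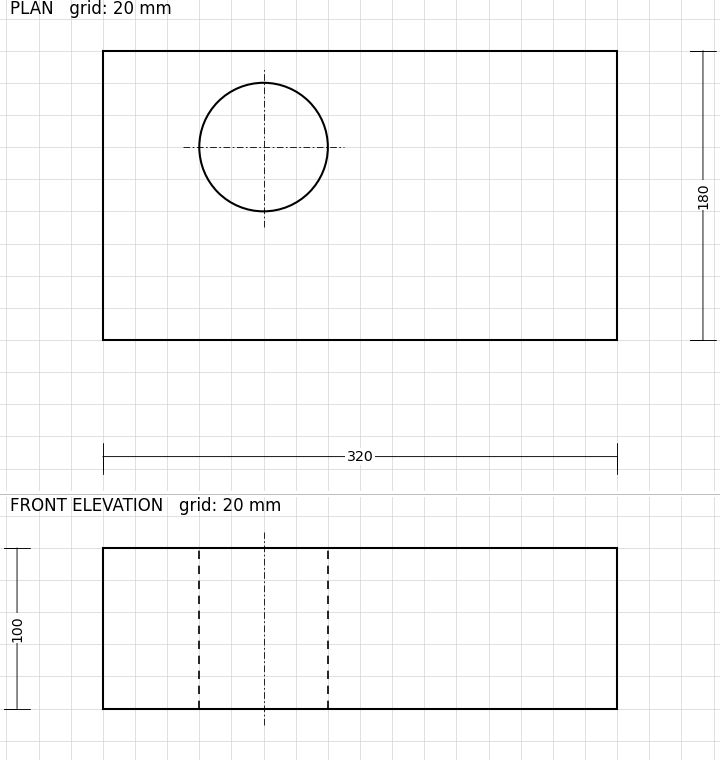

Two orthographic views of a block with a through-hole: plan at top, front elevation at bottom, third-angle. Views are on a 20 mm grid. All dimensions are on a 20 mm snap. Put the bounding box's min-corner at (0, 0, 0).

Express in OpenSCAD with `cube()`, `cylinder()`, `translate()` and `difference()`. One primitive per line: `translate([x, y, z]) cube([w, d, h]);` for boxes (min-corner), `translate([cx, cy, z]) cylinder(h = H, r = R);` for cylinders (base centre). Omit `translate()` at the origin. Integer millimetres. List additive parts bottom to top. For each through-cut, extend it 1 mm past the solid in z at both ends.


difference() {
  cube([320, 180, 100]);
  translate([100, 120, -1]) cylinder(h = 102, r = 40);
}


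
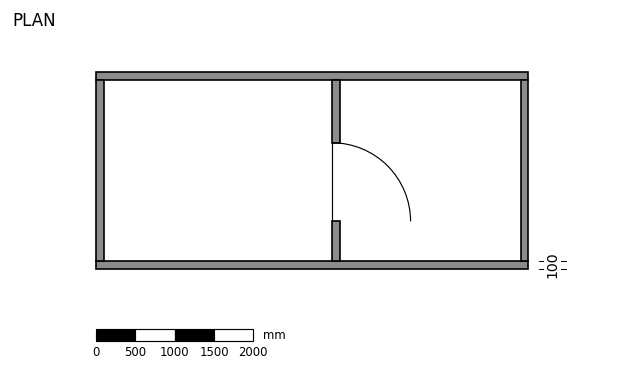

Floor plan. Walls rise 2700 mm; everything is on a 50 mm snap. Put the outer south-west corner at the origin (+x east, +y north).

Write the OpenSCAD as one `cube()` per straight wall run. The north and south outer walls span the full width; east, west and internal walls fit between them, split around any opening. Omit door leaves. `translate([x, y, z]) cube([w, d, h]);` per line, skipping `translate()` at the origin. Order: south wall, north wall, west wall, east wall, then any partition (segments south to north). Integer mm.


cube([5500, 100, 2700]);
translate([0, 2400, 0]) cube([5500, 100, 2700]);
translate([0, 100, 0]) cube([100, 2300, 2700]);
translate([5400, 100, 0]) cube([100, 2300, 2700]);
translate([3000, 100, 0]) cube([100, 500, 2700]);
translate([3000, 1600, 0]) cube([100, 800, 2700]);


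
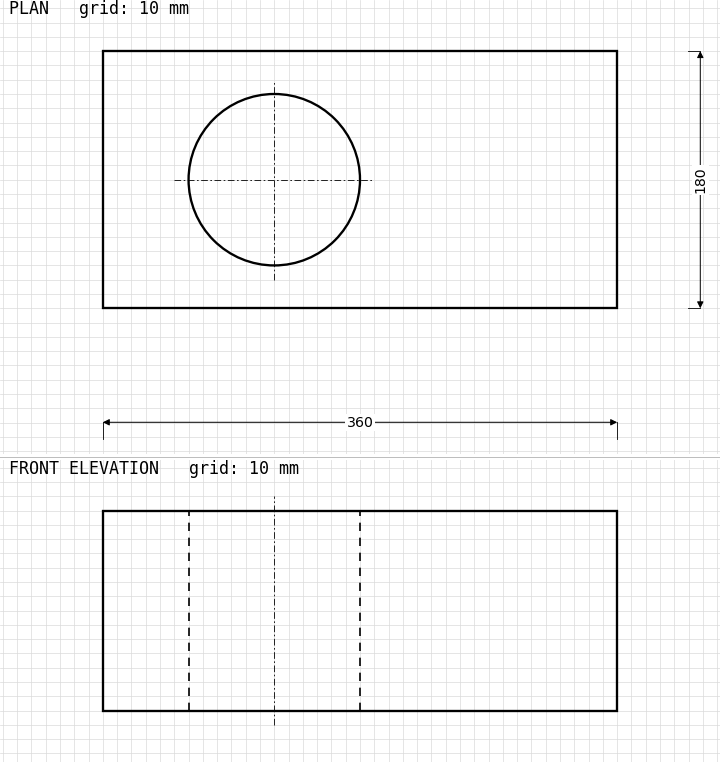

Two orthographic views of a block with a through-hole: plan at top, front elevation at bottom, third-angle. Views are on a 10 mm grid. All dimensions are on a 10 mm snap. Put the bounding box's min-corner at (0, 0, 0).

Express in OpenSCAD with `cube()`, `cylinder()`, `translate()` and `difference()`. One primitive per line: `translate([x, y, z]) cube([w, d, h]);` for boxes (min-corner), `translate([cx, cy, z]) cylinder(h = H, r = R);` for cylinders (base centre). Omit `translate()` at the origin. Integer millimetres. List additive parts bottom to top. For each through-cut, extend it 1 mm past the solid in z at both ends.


difference() {
  cube([360, 180, 140]);
  translate([120, 90, -1]) cylinder(h = 142, r = 60);
}
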